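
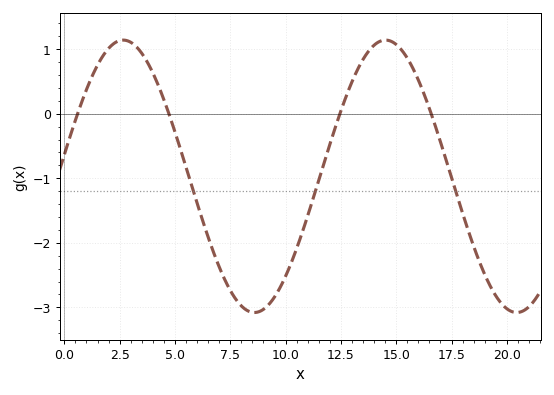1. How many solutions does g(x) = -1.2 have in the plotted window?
3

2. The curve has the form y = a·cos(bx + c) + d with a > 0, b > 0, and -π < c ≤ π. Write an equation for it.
y = 2.11cos(0.53x - 1.41) - 0.97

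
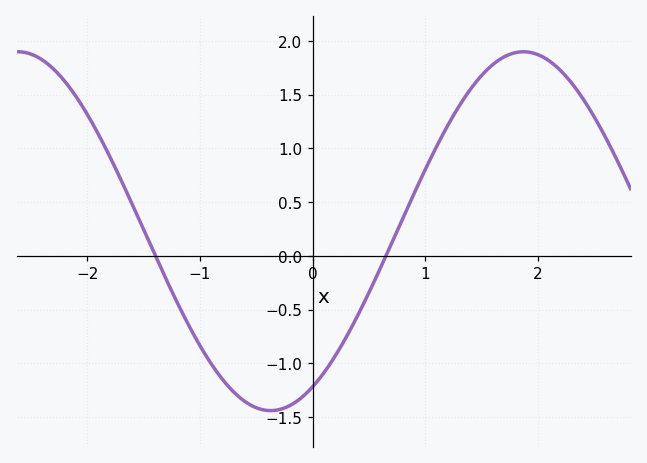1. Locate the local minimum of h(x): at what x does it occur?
-0.4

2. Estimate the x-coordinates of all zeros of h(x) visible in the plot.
-1.4, 0.7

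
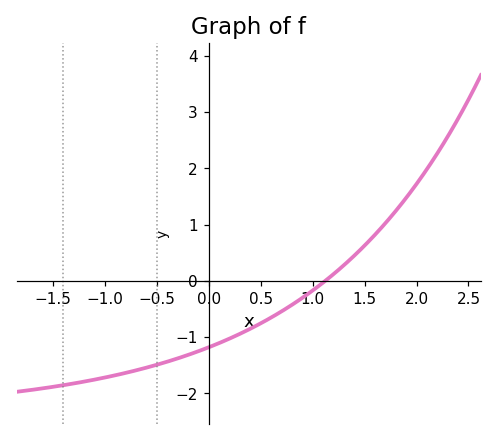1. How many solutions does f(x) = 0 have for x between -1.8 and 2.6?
1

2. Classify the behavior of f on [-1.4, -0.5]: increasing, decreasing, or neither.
increasing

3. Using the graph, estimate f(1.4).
0.448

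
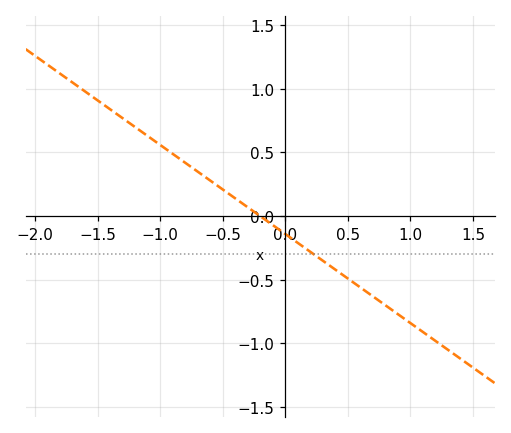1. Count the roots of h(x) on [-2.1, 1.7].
1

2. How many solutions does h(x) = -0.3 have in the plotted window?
1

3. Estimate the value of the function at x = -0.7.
0.35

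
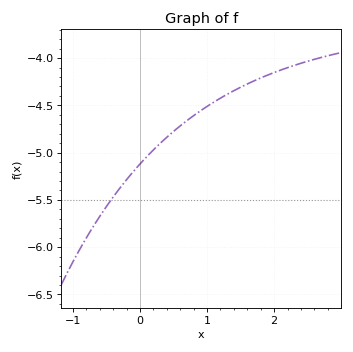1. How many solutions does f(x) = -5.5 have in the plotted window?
1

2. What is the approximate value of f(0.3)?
-4.9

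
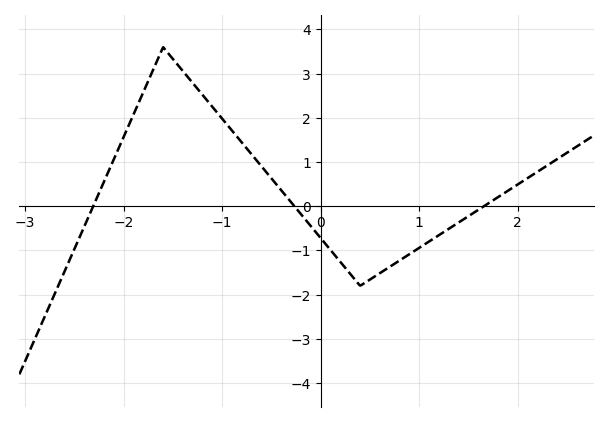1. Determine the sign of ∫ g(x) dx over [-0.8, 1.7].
negative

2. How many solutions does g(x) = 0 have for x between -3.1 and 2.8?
3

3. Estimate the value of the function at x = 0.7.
-1.37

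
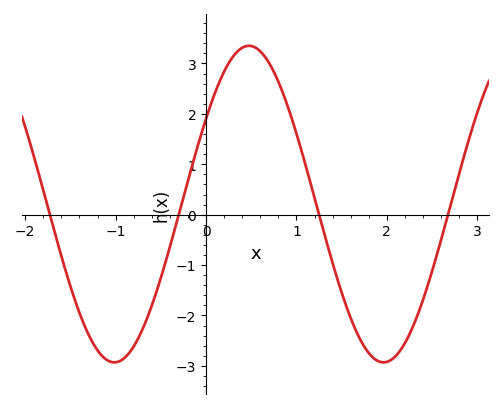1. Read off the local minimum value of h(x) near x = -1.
-2.9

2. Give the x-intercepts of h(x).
-1.7, -0.3, 1.3, 2.7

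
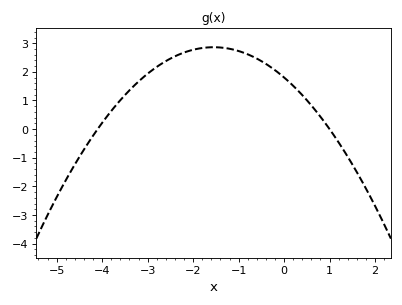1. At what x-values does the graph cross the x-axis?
-4.2, 1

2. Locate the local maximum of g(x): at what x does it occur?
-1.6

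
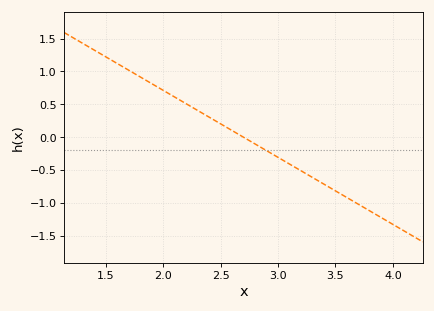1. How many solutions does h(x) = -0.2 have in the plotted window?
1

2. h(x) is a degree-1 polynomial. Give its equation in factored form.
y = -1.02(x - 2.7)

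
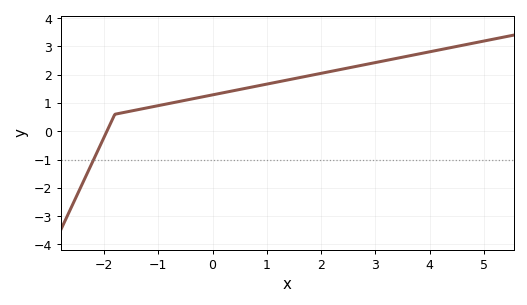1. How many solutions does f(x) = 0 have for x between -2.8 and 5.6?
1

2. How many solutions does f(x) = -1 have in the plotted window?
1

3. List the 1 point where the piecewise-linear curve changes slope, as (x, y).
(-1.8, 0.6)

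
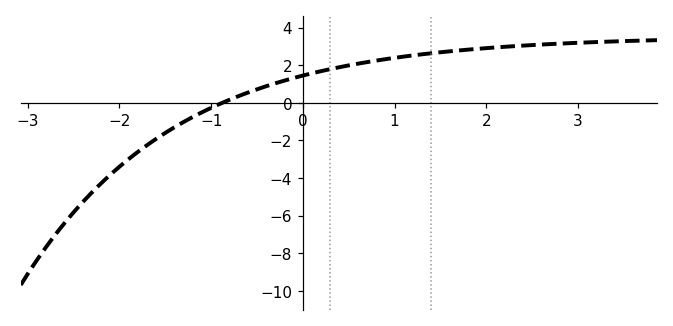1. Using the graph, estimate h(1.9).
2.87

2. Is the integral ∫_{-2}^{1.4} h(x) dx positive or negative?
positive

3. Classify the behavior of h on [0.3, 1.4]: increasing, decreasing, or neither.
increasing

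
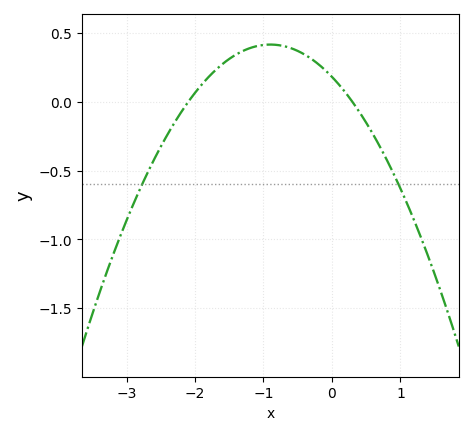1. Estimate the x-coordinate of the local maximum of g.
-0.9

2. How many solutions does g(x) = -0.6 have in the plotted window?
2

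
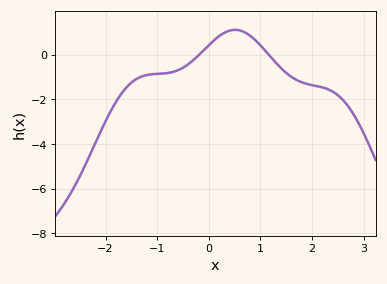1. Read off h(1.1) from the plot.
0.154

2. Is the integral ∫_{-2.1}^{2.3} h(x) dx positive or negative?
negative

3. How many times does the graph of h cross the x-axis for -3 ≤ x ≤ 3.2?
2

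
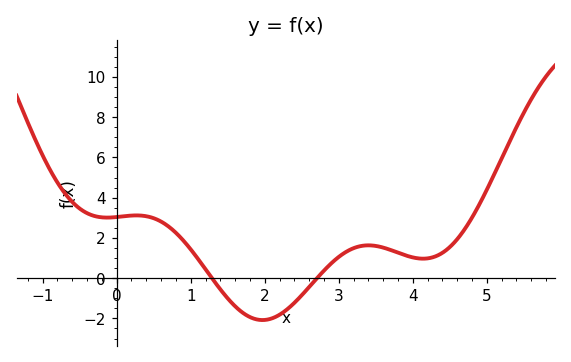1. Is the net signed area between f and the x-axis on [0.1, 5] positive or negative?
positive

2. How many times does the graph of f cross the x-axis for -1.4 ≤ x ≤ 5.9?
2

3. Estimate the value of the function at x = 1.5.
-1.01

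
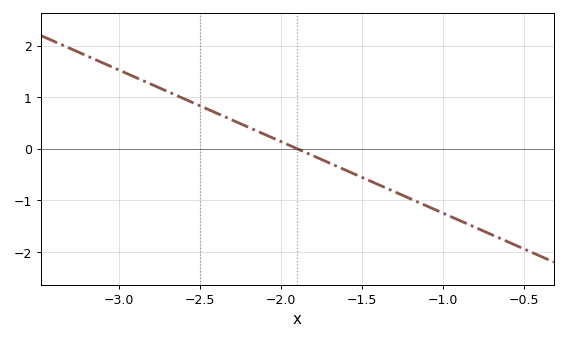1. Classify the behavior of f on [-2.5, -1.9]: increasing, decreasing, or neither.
decreasing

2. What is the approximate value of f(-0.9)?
-1.4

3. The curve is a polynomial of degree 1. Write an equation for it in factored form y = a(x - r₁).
y = -1.39(x + 1.9)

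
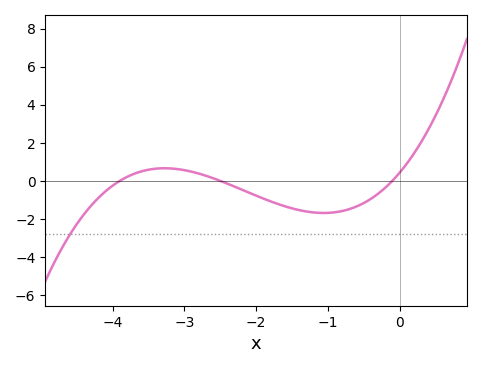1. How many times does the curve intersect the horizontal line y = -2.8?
1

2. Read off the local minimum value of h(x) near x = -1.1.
-1.6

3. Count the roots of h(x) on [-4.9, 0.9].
3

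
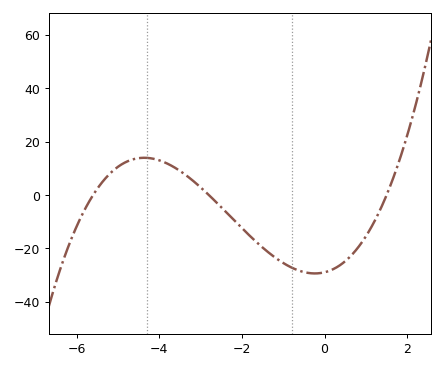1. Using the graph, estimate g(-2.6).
-3.03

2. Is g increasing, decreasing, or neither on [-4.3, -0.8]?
decreasing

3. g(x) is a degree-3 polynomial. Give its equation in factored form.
y = 1.23(x + 5.6)(x + 2.8)(x - 1.5)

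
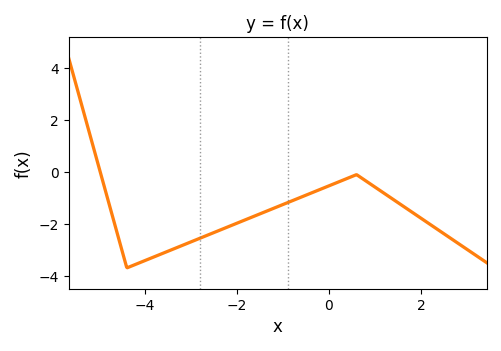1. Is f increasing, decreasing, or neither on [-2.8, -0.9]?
increasing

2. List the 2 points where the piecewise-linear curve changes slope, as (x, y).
(-4.4, -3.7); (0.6, -0.1)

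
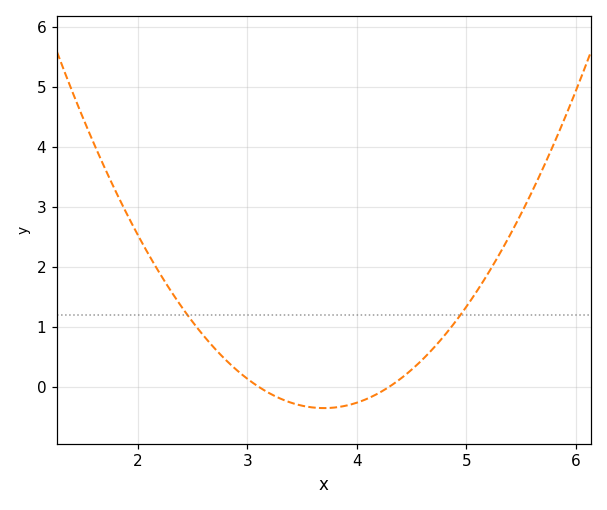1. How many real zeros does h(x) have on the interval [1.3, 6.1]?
2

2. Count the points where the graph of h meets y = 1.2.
2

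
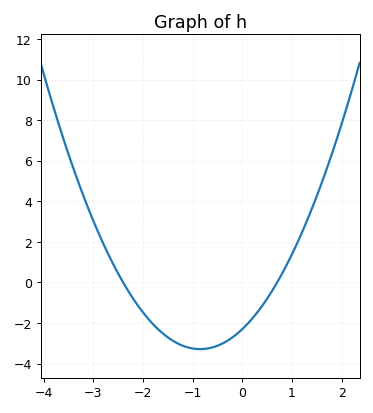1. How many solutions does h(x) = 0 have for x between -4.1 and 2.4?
2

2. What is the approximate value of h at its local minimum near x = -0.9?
-3.2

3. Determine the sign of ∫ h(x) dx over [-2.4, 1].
negative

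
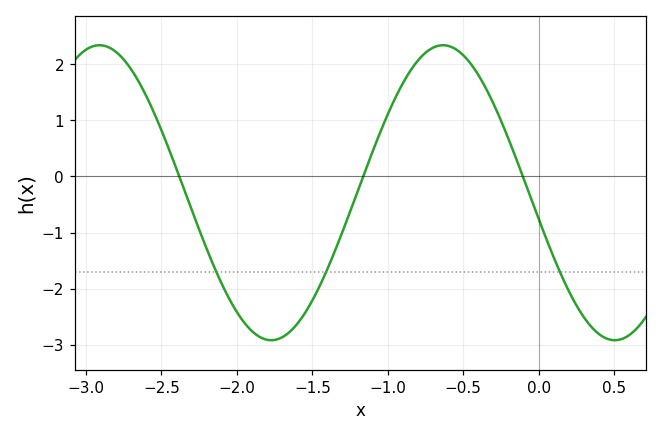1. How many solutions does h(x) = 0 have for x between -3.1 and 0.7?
3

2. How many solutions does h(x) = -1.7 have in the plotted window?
3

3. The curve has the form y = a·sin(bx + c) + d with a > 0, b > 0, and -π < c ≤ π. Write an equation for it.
y = 2.63sin(2.76x - 2.96) - 0.29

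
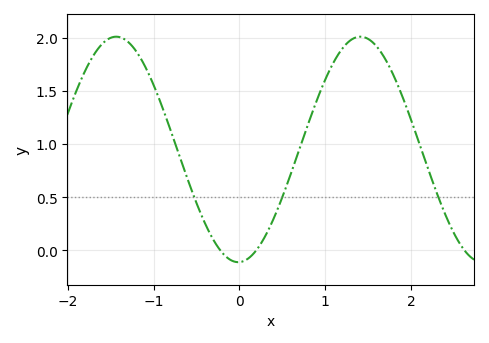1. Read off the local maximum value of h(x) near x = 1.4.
2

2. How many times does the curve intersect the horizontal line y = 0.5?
3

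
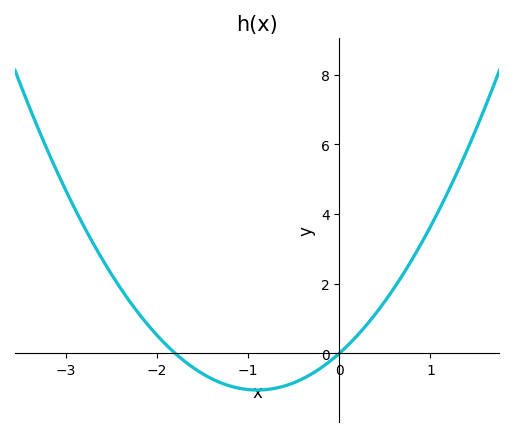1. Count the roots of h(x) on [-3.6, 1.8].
2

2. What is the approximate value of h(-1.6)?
-0.4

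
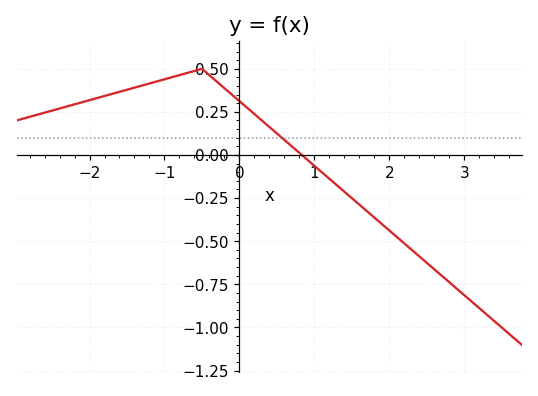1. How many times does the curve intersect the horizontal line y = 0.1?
1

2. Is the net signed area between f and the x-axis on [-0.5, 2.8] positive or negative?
negative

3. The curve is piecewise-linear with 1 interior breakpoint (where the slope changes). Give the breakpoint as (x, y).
(-0.5, 0.5)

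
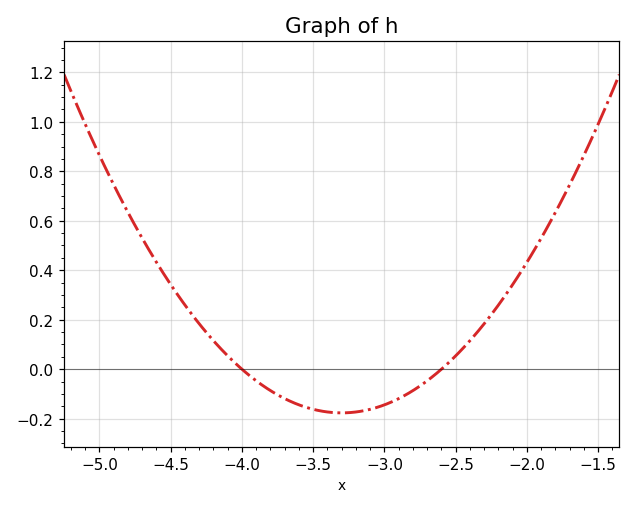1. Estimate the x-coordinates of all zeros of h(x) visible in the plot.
-4, -2.6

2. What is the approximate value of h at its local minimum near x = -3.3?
-0.176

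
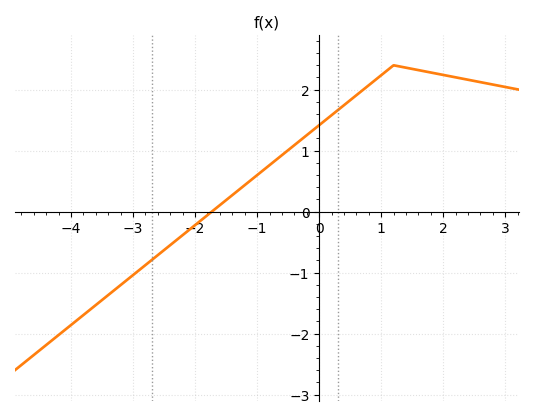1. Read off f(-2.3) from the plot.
-0.467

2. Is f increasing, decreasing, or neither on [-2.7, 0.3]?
increasing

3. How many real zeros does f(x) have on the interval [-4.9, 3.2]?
1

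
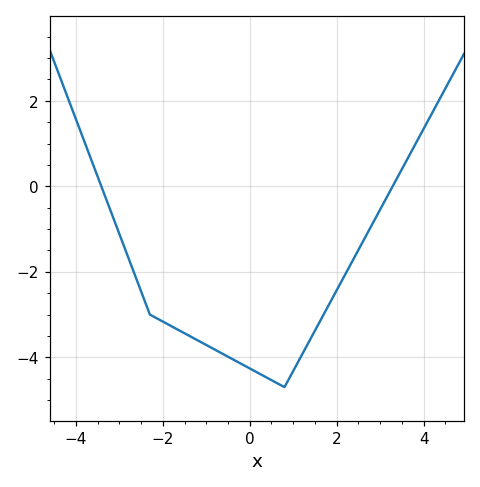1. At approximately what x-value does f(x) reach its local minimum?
0.8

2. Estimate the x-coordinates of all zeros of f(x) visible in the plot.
-3.4, 3.2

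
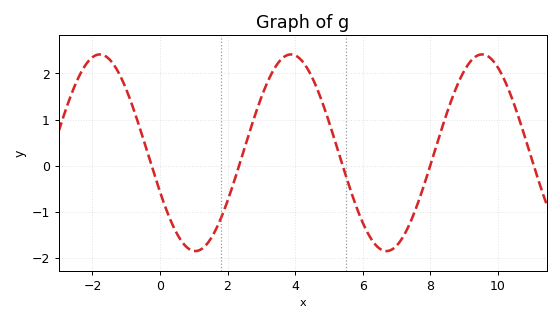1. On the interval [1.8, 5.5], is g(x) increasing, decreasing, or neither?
neither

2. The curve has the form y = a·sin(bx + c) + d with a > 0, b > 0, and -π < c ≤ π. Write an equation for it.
y = 2.13sin(1.1x - 2.7) + 0.28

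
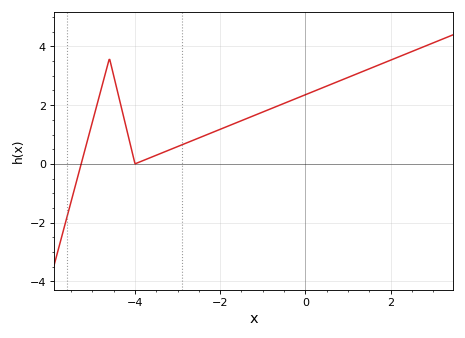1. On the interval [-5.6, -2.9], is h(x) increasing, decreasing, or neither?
neither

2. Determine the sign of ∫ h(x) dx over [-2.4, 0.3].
positive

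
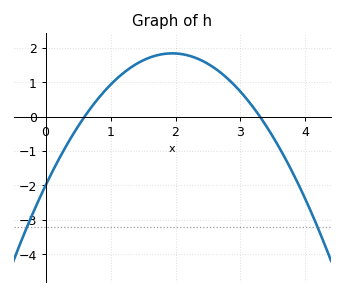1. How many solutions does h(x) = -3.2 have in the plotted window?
2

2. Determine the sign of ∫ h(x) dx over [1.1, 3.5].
positive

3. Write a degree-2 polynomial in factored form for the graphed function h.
y = -1.01(x - 0.6)(x - 3.3)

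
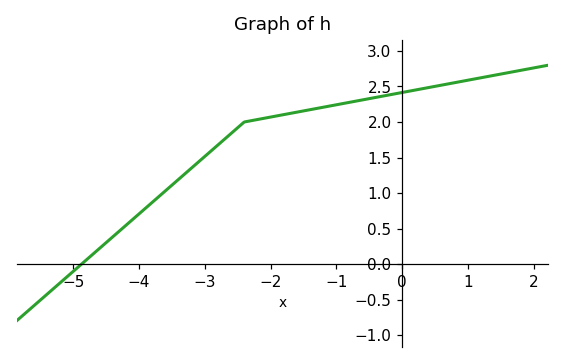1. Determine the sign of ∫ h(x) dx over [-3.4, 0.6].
positive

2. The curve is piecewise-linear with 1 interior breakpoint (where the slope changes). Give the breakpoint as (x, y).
(-2.4, 2)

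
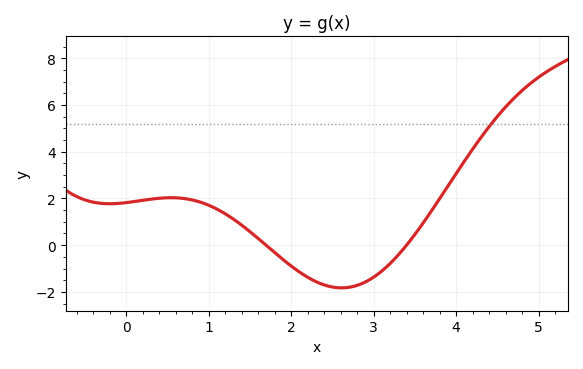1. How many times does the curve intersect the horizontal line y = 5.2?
1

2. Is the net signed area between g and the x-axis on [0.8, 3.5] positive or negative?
negative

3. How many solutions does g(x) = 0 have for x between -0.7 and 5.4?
2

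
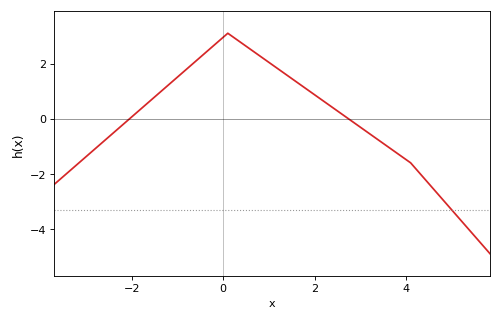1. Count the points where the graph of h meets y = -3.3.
1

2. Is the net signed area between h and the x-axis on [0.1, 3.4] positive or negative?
positive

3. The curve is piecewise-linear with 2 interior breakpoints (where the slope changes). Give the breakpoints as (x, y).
(0.1, 3.1); (4.1, -1.6)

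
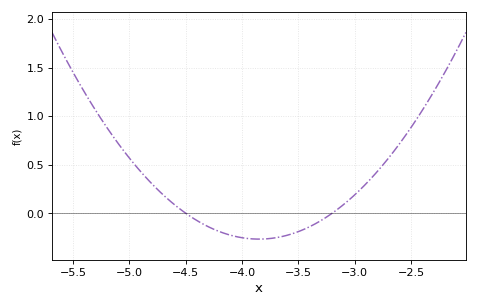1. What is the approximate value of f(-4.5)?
0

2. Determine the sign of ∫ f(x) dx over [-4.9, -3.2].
negative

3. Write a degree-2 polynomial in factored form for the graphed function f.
y = 0.63(x + 4.5)(x + 3.2)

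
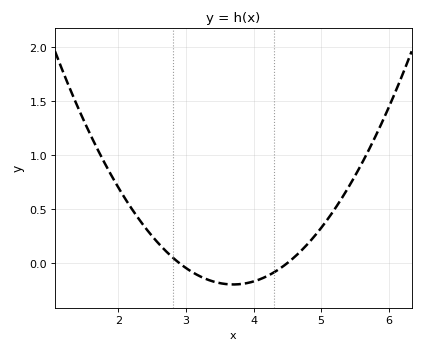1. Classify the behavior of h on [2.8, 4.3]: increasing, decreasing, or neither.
neither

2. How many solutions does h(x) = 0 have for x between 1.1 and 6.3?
2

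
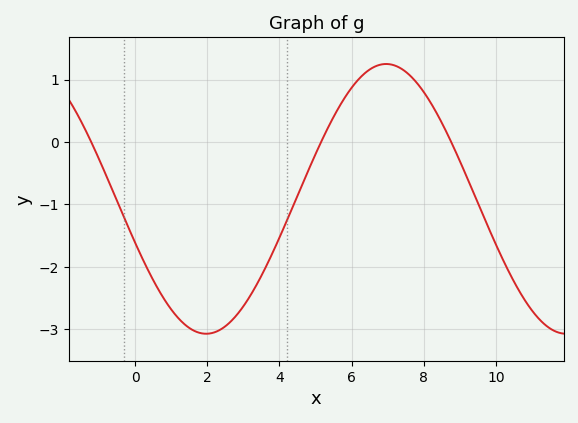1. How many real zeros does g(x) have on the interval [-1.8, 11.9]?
3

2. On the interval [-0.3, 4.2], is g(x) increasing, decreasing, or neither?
neither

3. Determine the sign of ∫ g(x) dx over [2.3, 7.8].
negative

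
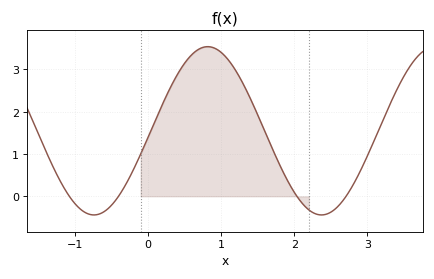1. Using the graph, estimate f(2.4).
-0.4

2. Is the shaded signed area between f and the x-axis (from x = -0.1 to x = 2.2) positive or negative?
positive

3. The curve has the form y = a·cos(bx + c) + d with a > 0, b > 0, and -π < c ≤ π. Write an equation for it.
y = 1.99cos(2x - 1.6) + 1.55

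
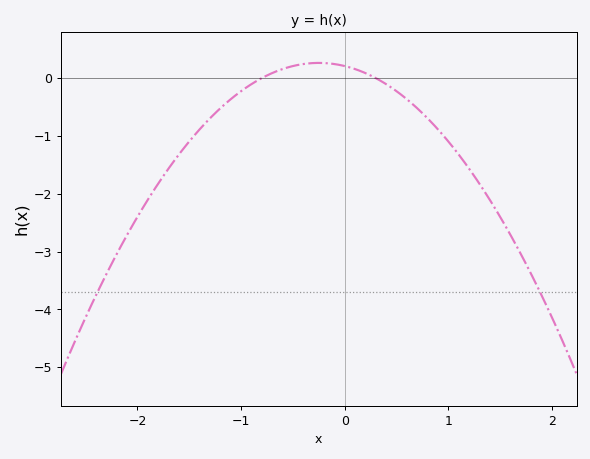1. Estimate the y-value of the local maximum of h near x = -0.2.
0.263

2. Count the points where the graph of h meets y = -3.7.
2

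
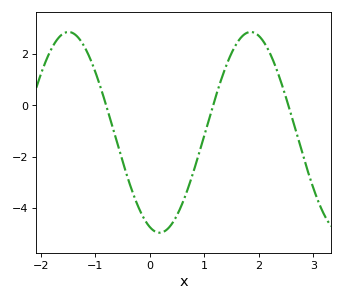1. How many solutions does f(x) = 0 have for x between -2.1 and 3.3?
3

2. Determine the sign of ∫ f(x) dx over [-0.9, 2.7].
negative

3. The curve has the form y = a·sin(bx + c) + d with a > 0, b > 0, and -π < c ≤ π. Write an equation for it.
y = 3.92sin(1.88x - 1.91) - 1.05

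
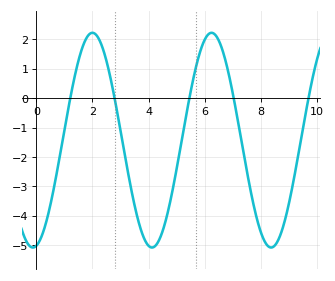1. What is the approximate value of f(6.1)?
2.13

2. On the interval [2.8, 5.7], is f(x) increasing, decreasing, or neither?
neither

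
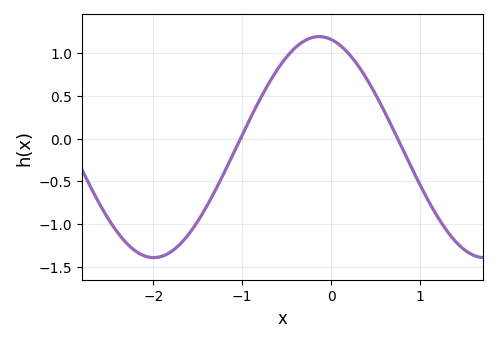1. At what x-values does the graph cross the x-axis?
-1, 0.7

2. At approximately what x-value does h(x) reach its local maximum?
-0.1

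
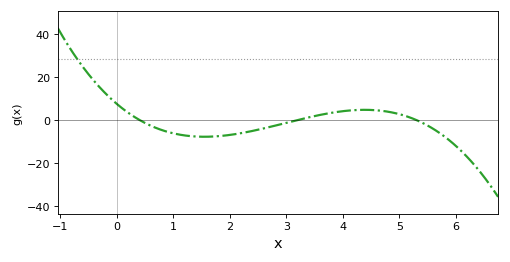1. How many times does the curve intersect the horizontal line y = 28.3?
1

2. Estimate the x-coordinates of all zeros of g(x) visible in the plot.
0.4, 3.2, 5.3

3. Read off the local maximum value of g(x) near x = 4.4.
4.71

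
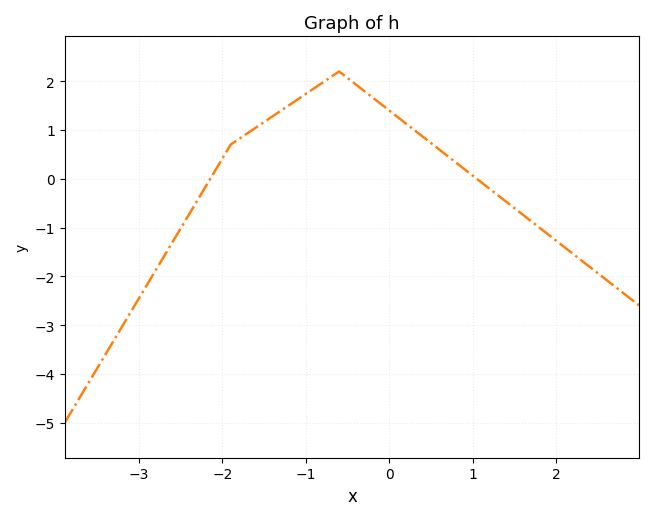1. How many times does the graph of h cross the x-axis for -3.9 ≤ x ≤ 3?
2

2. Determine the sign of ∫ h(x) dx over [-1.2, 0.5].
positive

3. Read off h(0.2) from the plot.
1.1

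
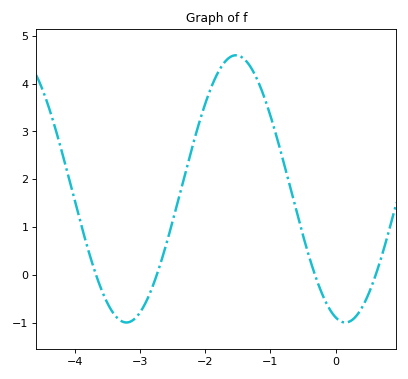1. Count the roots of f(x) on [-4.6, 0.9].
4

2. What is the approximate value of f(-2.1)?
3.15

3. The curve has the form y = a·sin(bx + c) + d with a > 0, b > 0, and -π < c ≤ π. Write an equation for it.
y = 2.79sin(1.87x - 1.85) + 1.8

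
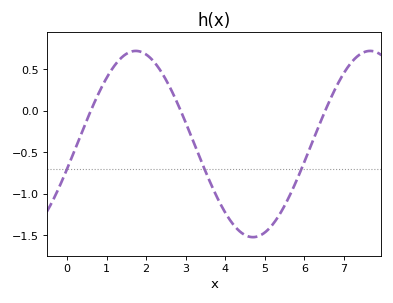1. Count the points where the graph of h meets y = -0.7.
3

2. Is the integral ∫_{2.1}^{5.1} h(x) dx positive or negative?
negative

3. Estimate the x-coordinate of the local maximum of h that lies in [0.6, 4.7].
1.74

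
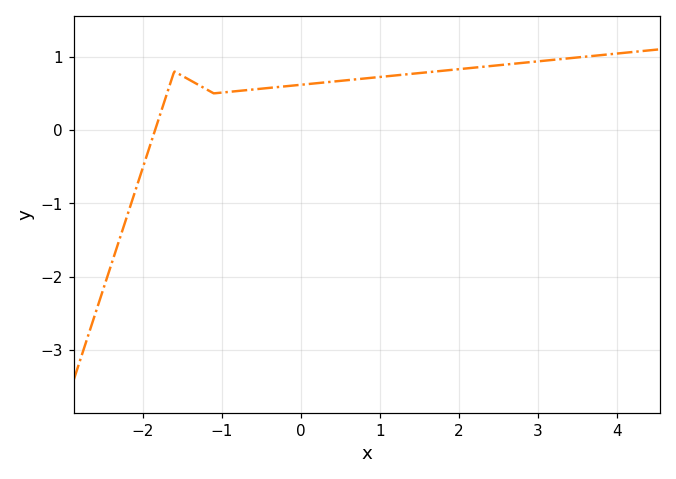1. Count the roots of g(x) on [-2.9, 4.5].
1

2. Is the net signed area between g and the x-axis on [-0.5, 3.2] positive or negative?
positive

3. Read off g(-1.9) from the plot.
-0.193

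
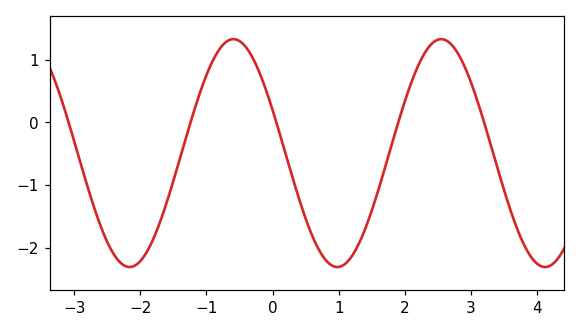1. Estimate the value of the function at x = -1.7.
-1.59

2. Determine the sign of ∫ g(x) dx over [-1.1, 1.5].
negative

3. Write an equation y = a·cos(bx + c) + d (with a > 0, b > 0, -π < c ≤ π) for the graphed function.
y = 1.82cos(2x + 1.18) - 0.49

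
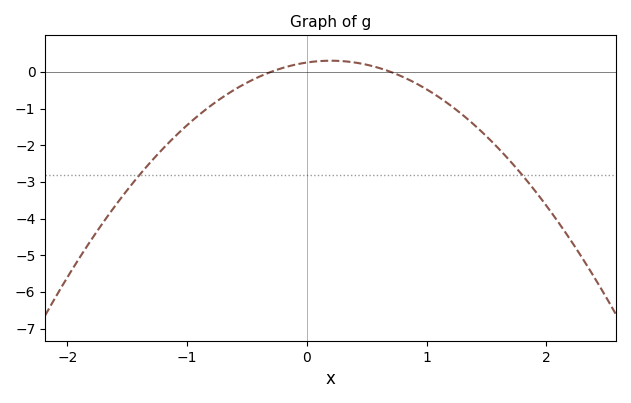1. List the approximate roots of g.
-0.3, 0.7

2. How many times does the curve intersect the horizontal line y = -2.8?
2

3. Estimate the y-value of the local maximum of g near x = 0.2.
0.3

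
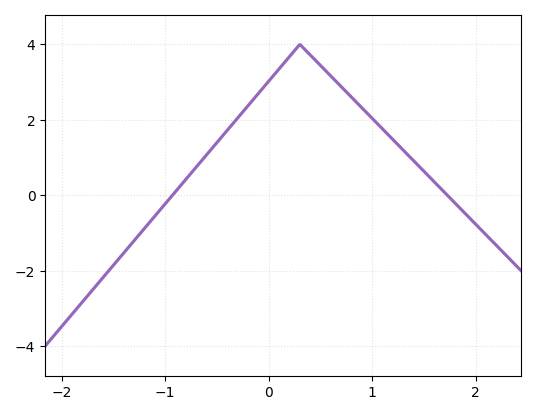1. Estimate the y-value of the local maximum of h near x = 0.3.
4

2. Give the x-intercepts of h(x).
-0.9, 1.7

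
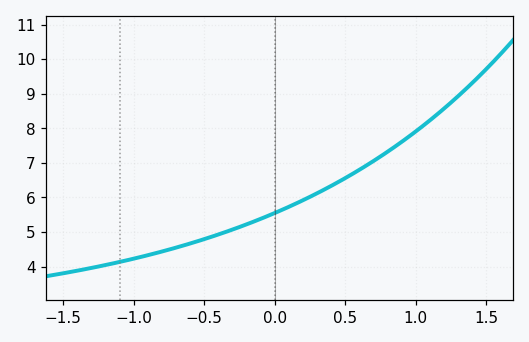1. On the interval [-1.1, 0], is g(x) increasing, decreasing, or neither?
increasing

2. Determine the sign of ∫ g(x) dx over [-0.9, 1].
positive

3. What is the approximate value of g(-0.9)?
4.3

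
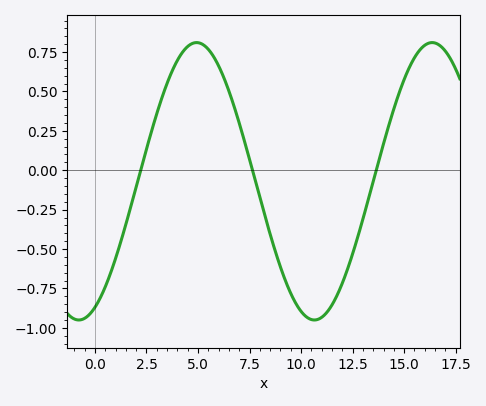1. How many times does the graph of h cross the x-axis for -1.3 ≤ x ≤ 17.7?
3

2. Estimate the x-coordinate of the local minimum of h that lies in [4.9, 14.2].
10.5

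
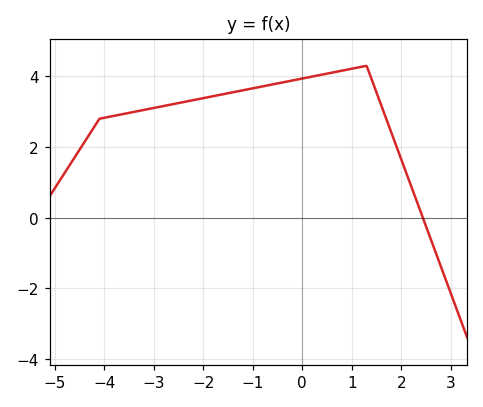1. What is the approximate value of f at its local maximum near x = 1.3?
4.3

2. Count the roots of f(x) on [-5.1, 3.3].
1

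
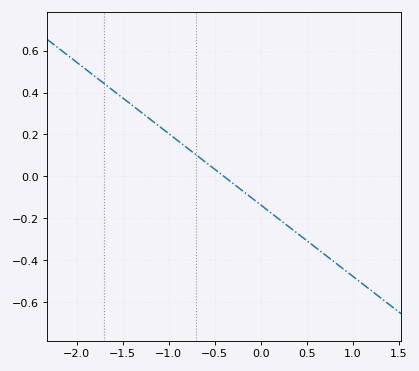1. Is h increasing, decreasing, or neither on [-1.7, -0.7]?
decreasing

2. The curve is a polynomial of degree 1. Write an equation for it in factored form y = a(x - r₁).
y = -0.34(x + 0.4)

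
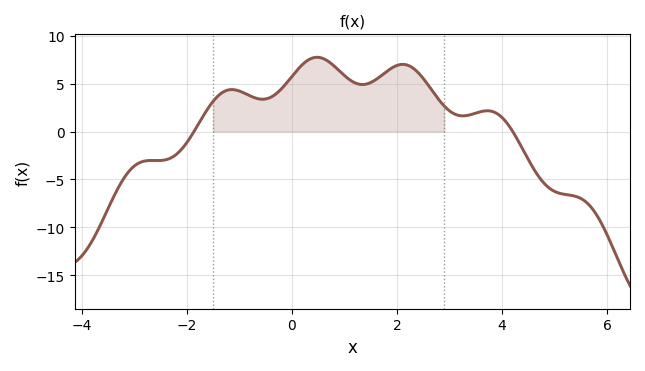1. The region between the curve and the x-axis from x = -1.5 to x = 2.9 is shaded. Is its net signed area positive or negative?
positive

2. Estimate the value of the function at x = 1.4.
4.94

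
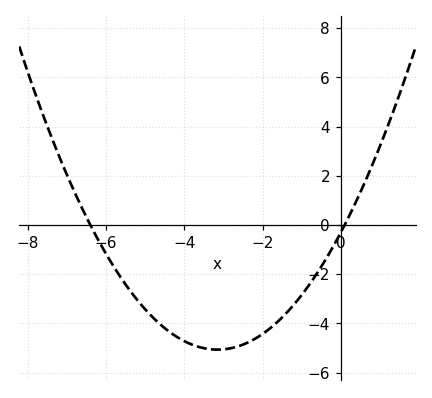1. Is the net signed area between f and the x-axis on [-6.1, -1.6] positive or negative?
negative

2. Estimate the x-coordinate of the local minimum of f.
-3.15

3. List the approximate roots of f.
-6.4, 0.1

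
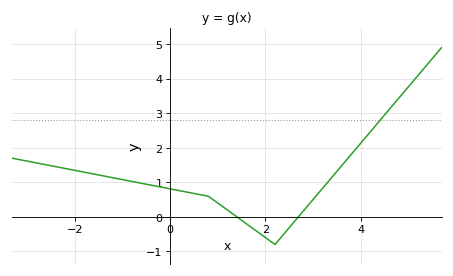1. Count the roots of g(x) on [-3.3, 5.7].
2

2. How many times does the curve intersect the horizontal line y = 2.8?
1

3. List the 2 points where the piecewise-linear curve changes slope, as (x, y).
(0.8, 0.6); (2.2, -0.8)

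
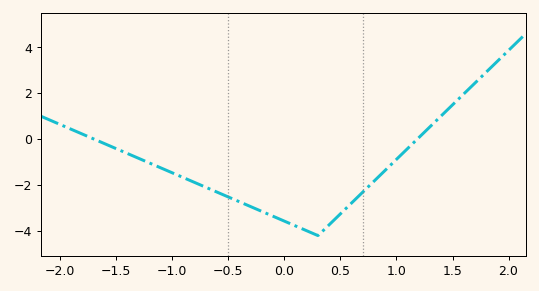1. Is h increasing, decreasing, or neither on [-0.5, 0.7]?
neither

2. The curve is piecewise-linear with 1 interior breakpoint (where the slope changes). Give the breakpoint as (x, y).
(0.3, -4.2)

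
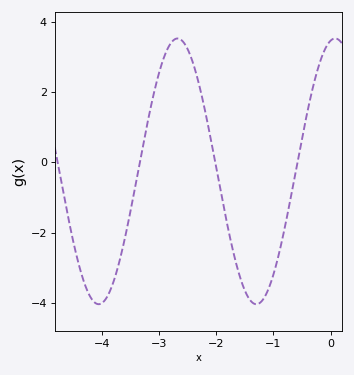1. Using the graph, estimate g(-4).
-4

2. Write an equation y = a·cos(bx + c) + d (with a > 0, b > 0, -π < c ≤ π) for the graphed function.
y = 3.78cos(2.3x - 0.18) - 0.26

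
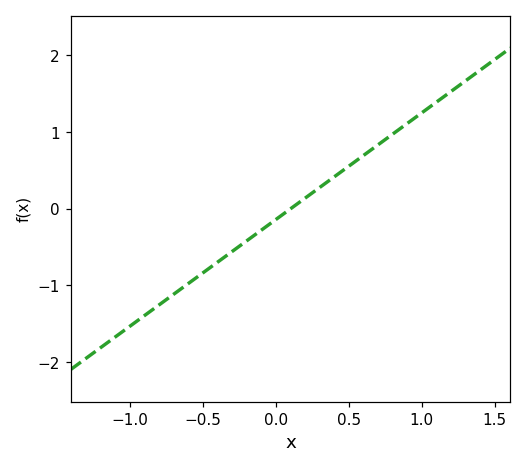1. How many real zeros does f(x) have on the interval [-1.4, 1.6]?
1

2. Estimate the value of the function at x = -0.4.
-0.7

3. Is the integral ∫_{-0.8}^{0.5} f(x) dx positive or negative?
negative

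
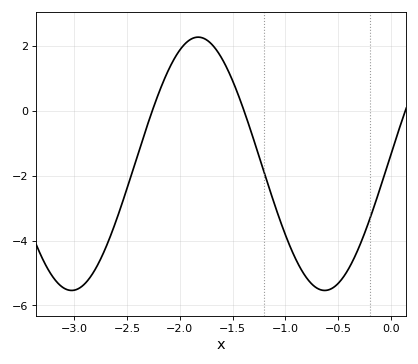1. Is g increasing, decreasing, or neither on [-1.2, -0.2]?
neither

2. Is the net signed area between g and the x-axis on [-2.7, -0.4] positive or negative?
negative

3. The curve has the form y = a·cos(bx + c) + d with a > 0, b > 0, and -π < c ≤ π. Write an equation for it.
y = 3.91cos(2.62x - 1.5) - 1.63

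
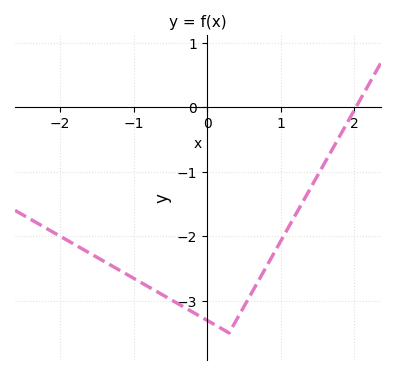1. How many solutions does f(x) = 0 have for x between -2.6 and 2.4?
1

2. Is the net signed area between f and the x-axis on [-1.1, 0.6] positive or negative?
negative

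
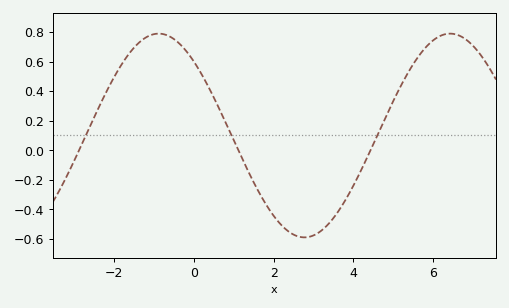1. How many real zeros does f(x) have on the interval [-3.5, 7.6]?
3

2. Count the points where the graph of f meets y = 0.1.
3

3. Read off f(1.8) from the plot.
-0.36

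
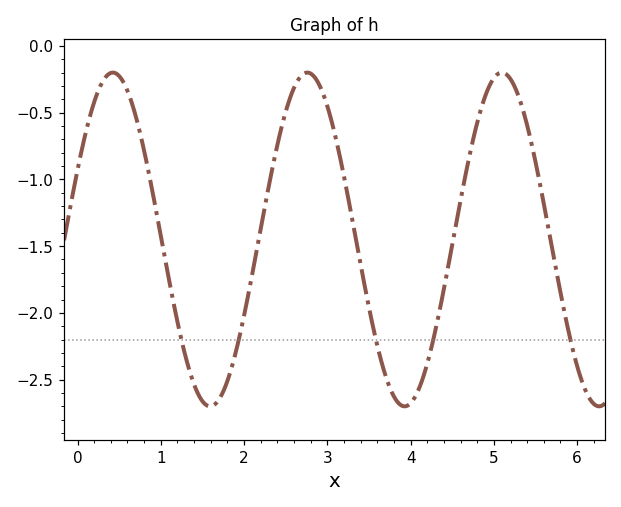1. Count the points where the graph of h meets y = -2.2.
5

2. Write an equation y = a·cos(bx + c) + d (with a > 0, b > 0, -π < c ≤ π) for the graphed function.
y = 1.25cos(2.7x - 1.1) - 1.45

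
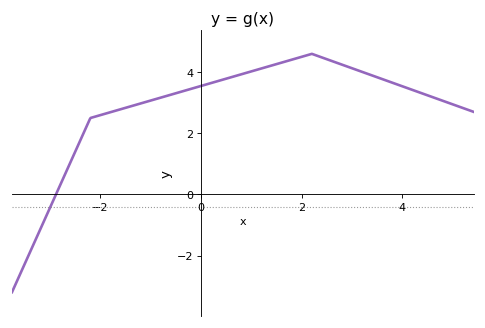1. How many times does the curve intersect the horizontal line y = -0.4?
1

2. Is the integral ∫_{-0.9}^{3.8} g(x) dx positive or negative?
positive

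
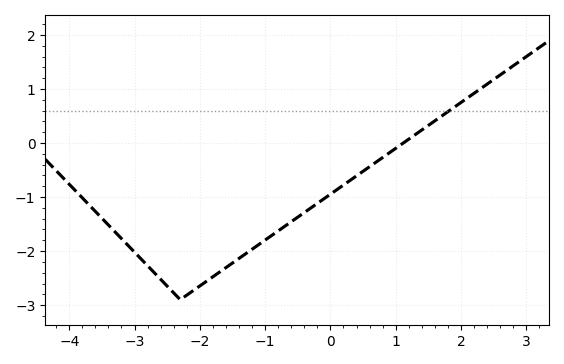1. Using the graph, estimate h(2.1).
0.8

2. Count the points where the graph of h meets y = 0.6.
1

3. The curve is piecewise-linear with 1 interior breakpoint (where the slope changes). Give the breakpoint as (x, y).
(-2.3, -2.9)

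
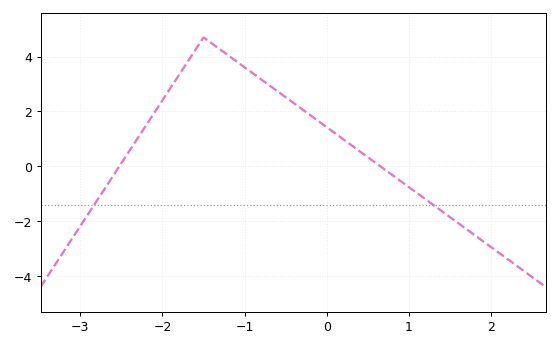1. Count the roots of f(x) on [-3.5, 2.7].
2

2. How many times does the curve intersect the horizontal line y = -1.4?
2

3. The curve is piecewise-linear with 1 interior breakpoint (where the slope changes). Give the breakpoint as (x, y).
(-1.5, 4.7)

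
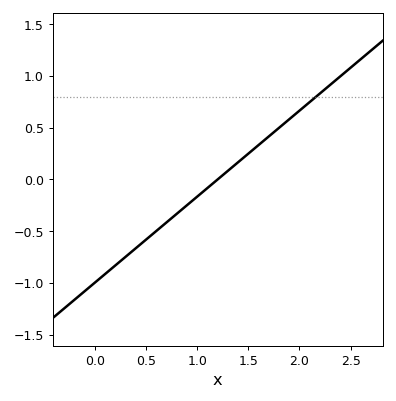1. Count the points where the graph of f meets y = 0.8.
1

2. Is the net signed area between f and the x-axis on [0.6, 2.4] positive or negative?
positive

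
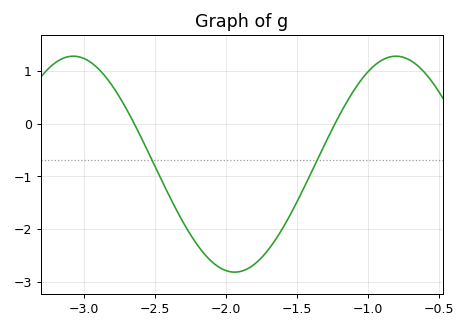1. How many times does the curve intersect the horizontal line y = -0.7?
2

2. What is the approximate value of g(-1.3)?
-0.4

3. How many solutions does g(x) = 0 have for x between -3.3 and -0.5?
2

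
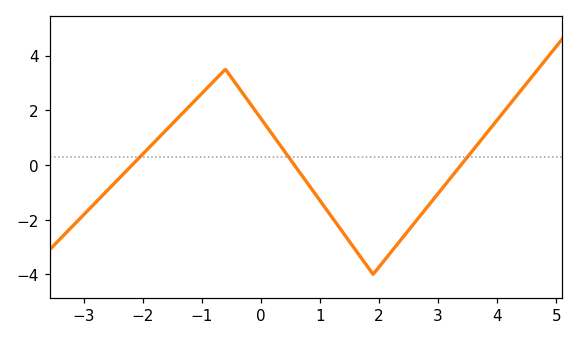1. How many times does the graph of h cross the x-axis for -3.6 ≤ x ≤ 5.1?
3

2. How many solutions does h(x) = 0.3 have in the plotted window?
3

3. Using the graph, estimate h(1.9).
-4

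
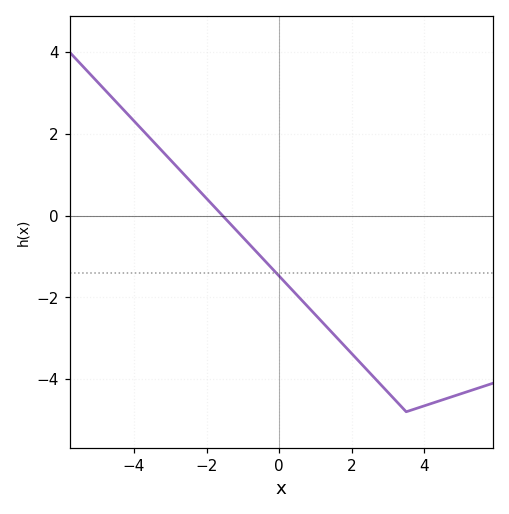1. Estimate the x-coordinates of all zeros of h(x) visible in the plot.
-1.6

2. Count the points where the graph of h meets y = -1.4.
1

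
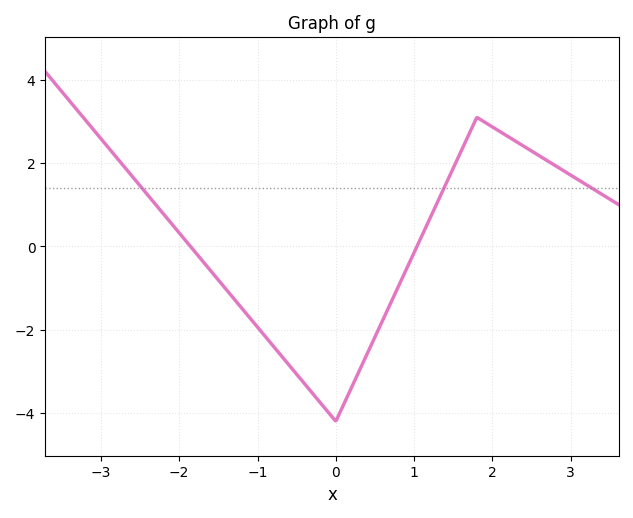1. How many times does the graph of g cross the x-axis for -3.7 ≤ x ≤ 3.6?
2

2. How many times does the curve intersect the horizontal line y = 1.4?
3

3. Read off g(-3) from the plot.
2.59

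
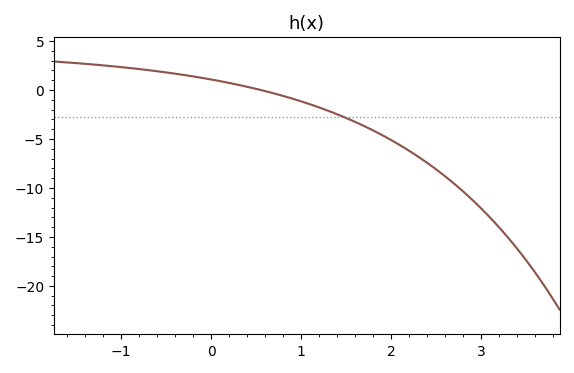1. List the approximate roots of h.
0.6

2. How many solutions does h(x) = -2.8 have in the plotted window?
1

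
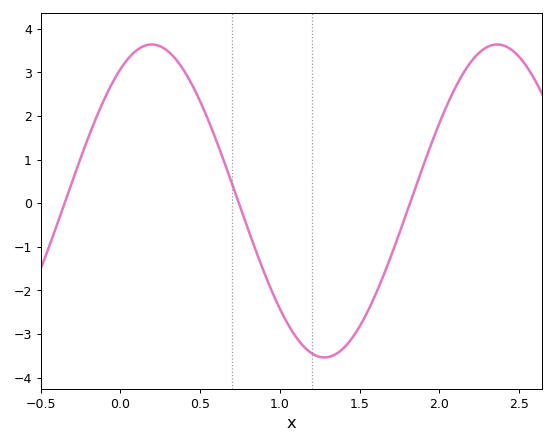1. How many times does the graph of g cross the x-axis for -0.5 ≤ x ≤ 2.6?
3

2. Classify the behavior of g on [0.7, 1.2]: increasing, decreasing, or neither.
decreasing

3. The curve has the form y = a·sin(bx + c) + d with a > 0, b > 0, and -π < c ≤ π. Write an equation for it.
y = 3.59sin(2.9x + 1) + 0.05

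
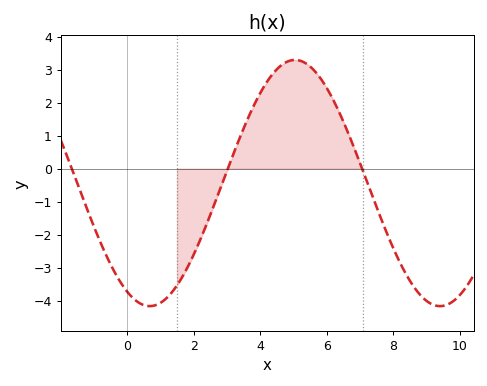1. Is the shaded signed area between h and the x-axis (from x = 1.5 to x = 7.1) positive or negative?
positive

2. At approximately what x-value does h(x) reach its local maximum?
5.05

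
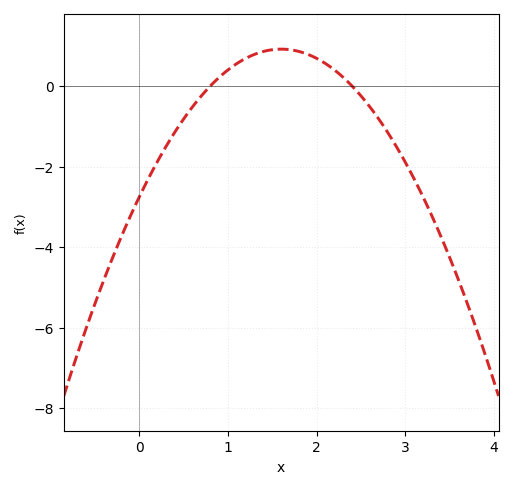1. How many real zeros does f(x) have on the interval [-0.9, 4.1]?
2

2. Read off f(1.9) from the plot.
0.787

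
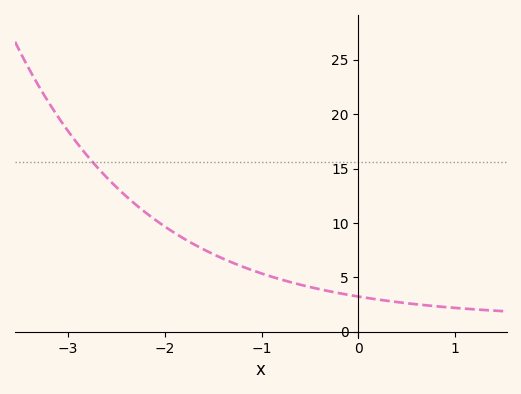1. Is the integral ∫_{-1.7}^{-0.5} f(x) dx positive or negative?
positive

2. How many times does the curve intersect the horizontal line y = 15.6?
1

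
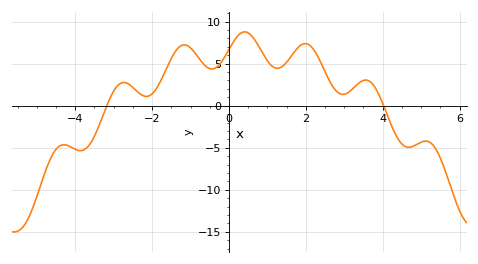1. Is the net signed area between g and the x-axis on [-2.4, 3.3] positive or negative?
positive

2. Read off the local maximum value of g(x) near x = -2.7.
3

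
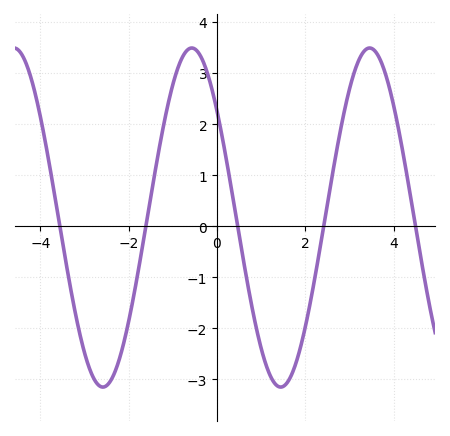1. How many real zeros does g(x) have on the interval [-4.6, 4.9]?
5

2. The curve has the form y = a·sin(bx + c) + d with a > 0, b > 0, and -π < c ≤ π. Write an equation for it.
y = 3.32sin(1.56x + 2.46) + 0.17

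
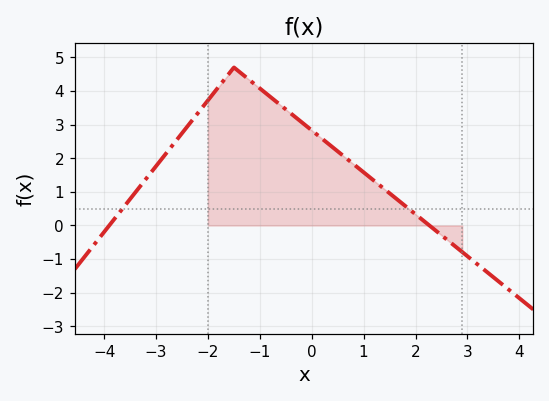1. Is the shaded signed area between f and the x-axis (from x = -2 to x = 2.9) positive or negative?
positive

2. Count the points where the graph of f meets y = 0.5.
2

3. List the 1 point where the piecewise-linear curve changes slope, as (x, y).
(-1.5, 4.7)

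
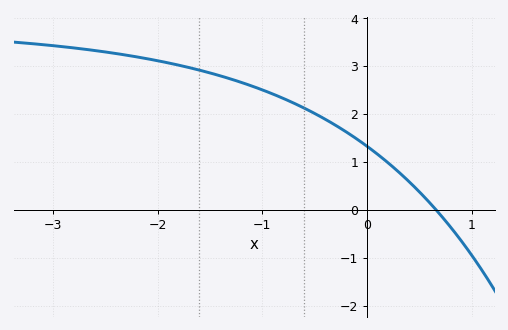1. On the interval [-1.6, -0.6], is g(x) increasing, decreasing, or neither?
decreasing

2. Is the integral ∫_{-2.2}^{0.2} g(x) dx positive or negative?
positive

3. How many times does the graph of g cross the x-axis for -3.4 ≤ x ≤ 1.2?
1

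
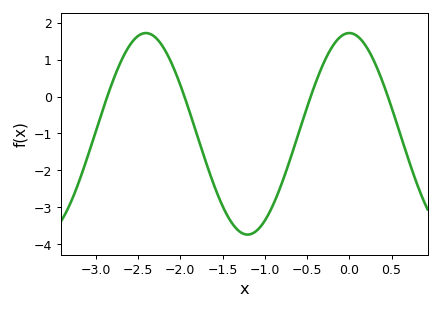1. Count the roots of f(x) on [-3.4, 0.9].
4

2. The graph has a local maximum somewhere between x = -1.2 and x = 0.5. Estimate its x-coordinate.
0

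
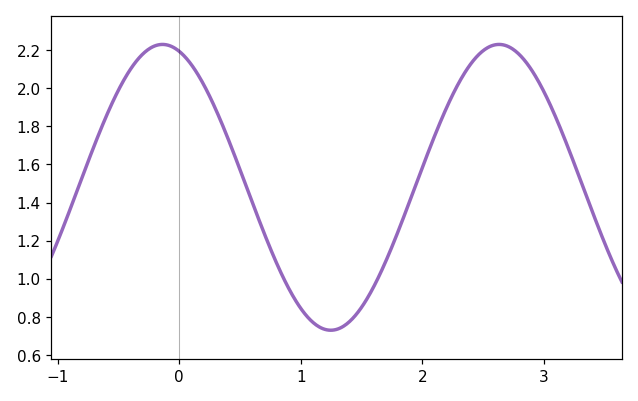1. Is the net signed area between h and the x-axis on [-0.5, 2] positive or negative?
positive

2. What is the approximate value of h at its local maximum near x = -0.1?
2.23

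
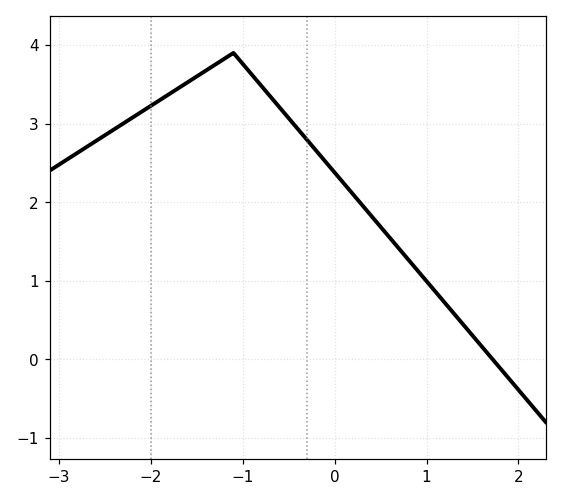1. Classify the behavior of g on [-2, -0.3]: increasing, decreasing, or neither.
neither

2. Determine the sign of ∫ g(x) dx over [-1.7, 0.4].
positive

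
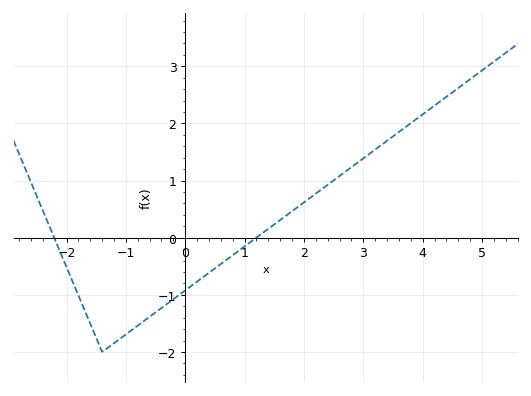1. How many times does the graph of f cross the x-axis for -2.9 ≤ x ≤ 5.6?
2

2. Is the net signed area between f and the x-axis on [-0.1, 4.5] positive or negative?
positive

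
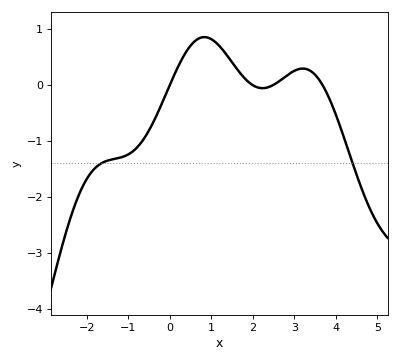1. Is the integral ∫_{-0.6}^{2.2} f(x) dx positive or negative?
positive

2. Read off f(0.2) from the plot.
0.329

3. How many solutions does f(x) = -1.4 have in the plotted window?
2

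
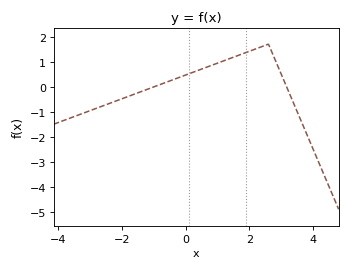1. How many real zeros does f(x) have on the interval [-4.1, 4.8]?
2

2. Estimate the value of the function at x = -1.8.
-0.391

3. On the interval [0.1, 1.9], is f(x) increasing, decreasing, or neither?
increasing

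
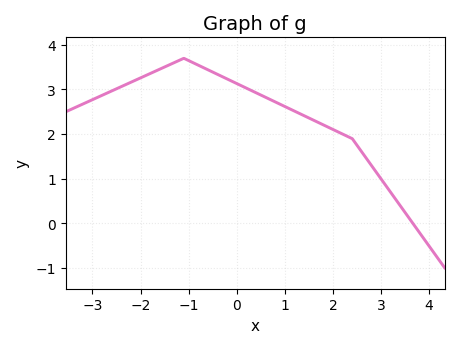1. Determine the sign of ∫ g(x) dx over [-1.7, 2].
positive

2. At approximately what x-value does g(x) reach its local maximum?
-1.1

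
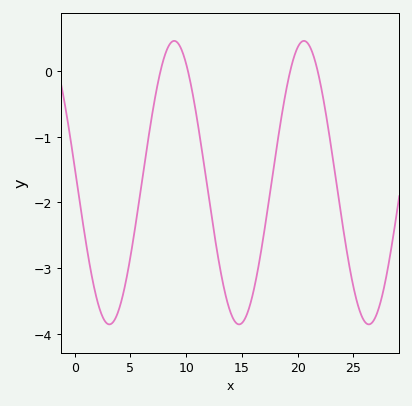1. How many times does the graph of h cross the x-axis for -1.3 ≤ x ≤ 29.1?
4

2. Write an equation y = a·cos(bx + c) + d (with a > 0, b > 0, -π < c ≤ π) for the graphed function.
y = 2.16cos(0.54x + 1.46) - 1.7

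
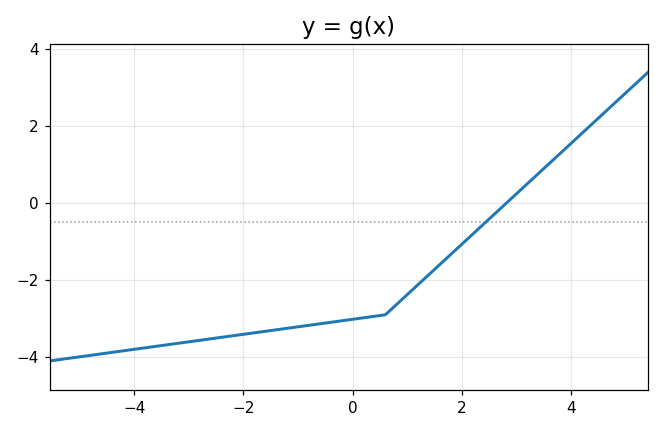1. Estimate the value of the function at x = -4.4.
-3.88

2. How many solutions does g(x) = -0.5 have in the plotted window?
1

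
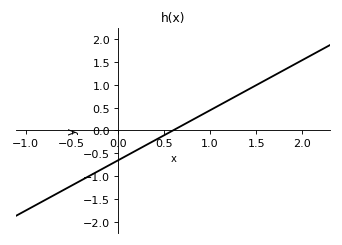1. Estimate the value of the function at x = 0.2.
-0.44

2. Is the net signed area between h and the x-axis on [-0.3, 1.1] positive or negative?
negative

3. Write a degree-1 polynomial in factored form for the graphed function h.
y = 1.1(x - 0.6)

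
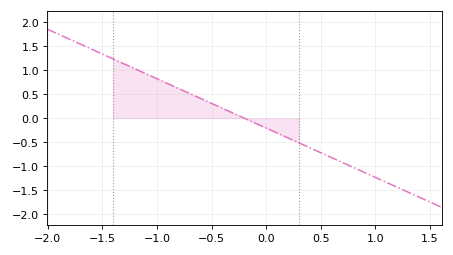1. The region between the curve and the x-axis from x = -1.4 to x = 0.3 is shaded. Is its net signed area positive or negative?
positive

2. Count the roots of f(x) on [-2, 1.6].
1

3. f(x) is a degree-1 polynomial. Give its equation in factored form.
y = -1.03(x + 0.2)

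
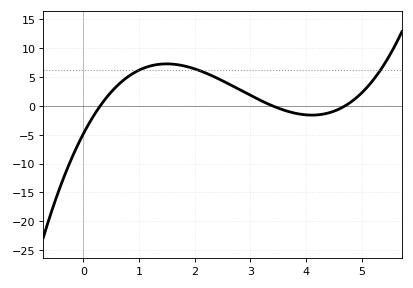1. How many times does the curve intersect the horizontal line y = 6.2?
3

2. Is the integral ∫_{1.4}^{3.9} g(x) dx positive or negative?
positive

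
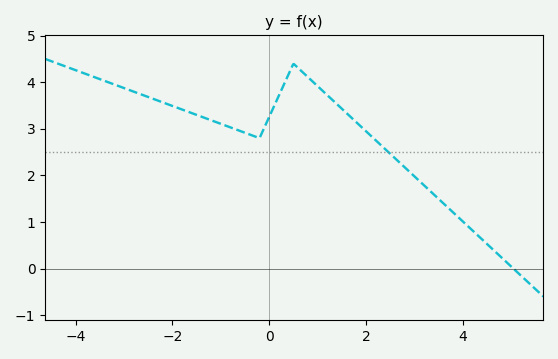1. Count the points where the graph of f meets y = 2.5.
1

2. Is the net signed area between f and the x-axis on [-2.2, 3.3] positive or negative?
positive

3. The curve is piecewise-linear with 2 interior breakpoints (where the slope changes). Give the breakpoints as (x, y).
(-0.2, 2.8); (0.5, 4.4)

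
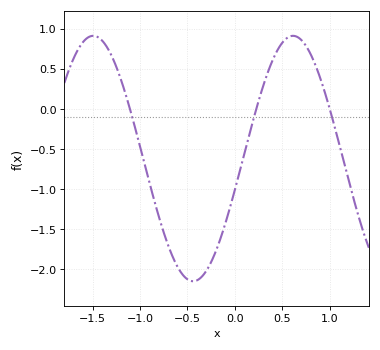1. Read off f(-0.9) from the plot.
-0.9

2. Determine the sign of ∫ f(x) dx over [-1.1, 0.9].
negative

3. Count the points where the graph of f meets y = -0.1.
3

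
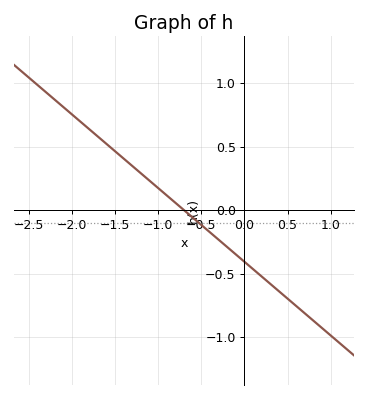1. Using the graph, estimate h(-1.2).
0.29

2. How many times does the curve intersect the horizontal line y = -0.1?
1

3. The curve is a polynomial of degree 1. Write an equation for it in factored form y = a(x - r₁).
y = -0.58(x + 0.7)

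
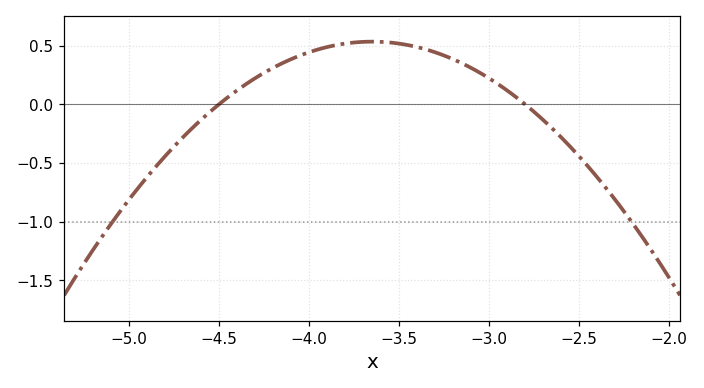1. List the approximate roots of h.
-4.5, -2.8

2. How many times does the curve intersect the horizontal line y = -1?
2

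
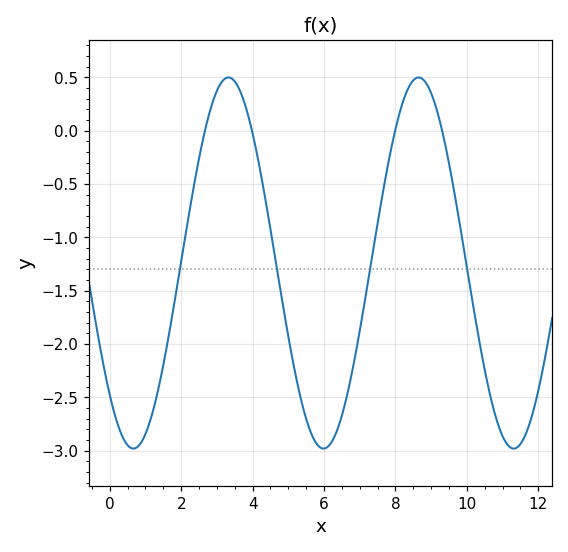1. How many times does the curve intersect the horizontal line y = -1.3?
4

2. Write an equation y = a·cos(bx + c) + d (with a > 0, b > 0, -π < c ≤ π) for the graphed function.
y = 1.74cos(1.18x + 2.36) - 1.24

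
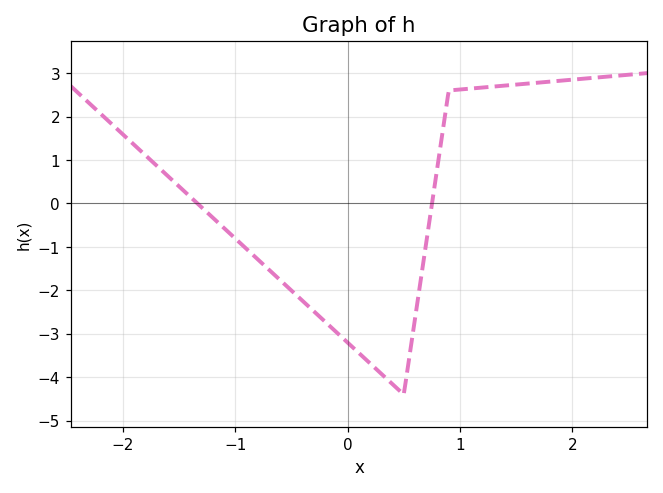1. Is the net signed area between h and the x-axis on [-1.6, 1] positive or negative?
negative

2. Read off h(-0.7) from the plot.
-1.5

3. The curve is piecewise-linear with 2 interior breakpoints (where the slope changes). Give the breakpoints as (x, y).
(0.5, -4.4); (0.9, 2.6)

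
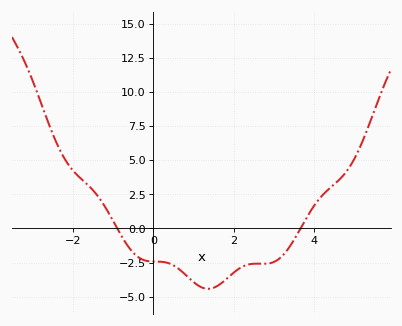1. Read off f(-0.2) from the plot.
-2.36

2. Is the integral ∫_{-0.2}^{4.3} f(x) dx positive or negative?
negative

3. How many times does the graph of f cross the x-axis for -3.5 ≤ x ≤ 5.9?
2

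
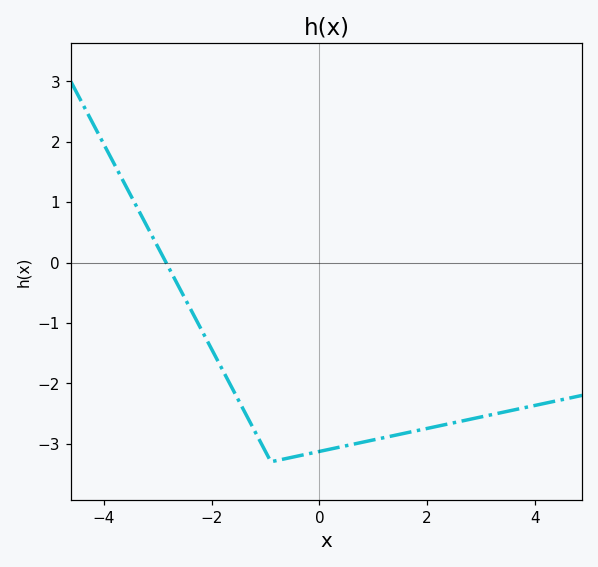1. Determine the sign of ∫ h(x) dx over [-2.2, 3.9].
negative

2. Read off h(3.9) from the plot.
-2.4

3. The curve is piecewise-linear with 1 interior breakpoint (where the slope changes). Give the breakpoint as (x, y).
(-0.9, -3.3)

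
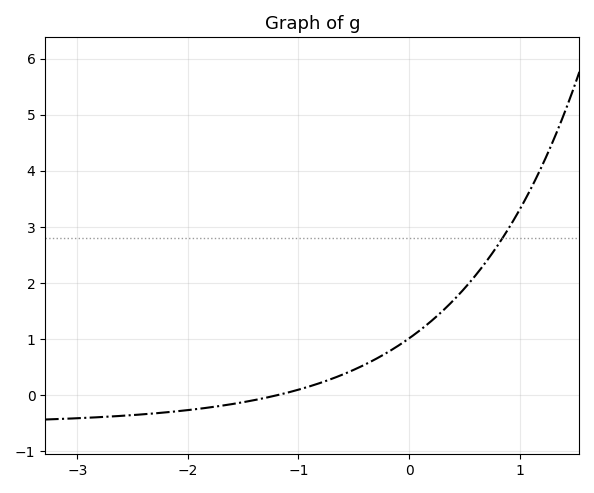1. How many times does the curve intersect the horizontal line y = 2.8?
1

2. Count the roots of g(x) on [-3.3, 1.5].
1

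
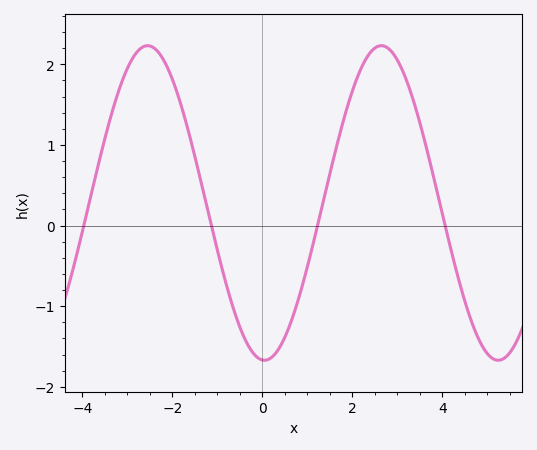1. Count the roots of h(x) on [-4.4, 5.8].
4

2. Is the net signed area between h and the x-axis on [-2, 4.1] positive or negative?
positive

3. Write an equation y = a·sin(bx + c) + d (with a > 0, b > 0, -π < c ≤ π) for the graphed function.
y = 1.95sin(1.2x - 1.6) + 0.28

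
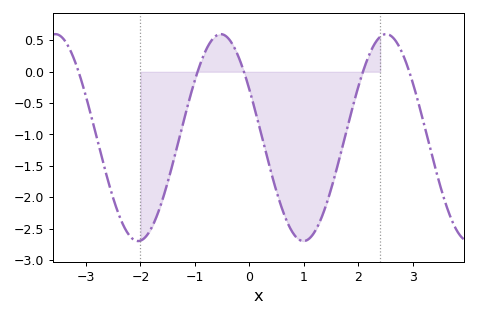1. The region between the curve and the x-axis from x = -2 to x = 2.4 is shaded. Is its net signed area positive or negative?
negative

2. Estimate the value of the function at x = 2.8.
0.31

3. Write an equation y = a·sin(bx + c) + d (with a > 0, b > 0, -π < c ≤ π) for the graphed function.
y = 1.65sin(2.07x + 2.66) - 1.05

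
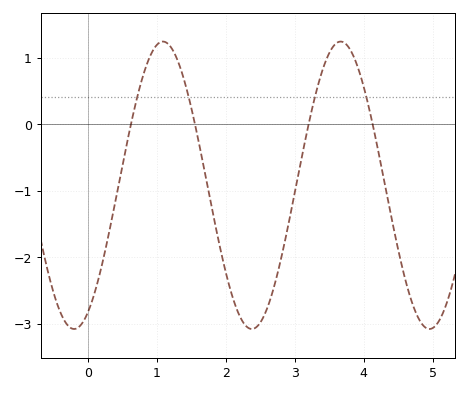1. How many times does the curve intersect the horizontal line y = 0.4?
4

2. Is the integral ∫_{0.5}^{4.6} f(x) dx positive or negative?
negative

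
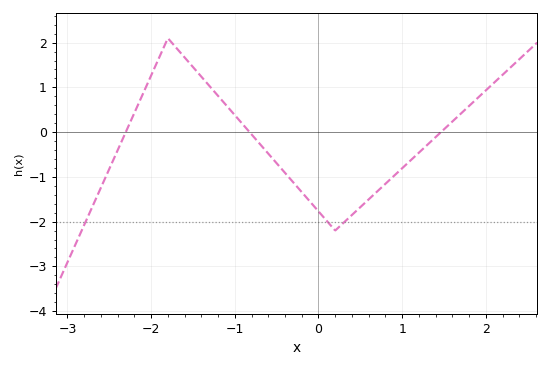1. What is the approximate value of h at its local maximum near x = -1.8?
2.1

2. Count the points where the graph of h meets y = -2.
3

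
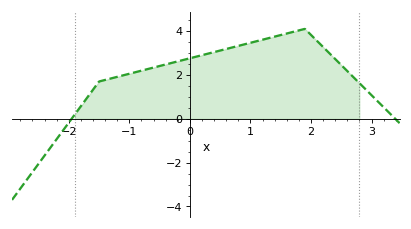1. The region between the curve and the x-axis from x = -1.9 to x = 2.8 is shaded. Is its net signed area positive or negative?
positive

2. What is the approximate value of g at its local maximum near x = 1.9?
4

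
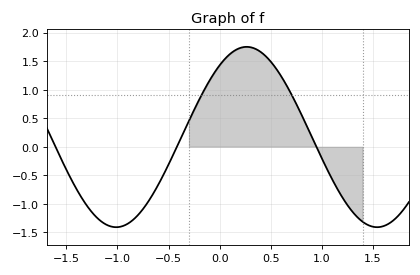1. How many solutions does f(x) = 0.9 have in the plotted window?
2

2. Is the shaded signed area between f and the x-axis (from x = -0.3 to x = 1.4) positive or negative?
positive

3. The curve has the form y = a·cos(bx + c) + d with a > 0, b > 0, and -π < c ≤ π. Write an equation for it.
y = 1.58cos(2.5x - 0.65) + 0.17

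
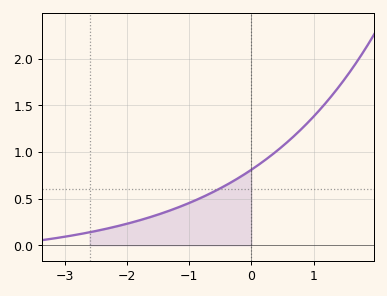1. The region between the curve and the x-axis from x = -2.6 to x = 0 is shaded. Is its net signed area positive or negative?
positive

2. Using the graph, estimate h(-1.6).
0.308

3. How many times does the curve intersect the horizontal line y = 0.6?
1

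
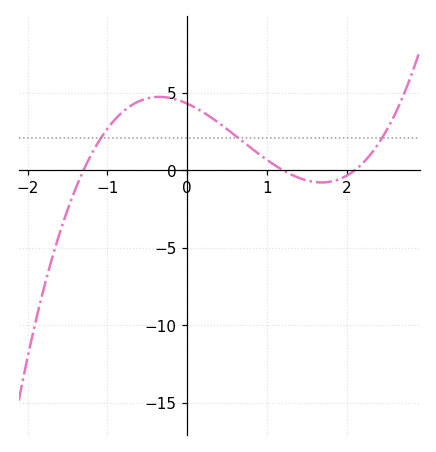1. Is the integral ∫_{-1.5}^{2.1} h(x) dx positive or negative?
positive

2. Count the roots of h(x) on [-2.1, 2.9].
3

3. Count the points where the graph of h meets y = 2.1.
3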